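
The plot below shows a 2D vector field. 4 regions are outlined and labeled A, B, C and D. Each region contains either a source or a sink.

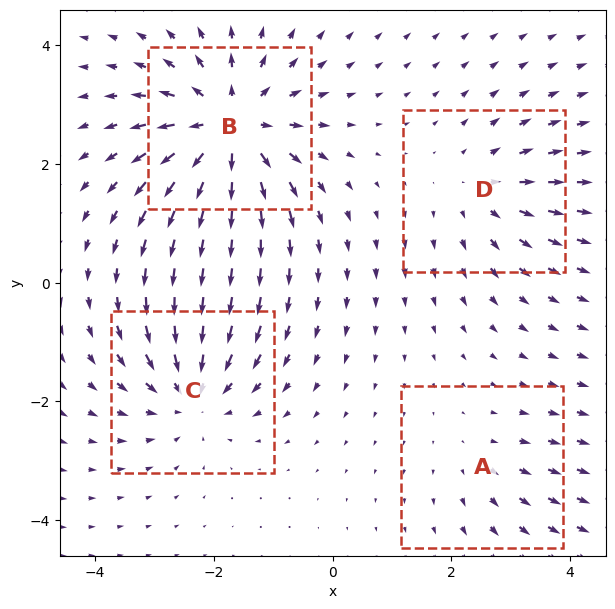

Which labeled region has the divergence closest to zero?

A

Divergence at each region's feature centre — A: about +2, B: about +7, C: about -5, D: about +3. Region A is closest to zero.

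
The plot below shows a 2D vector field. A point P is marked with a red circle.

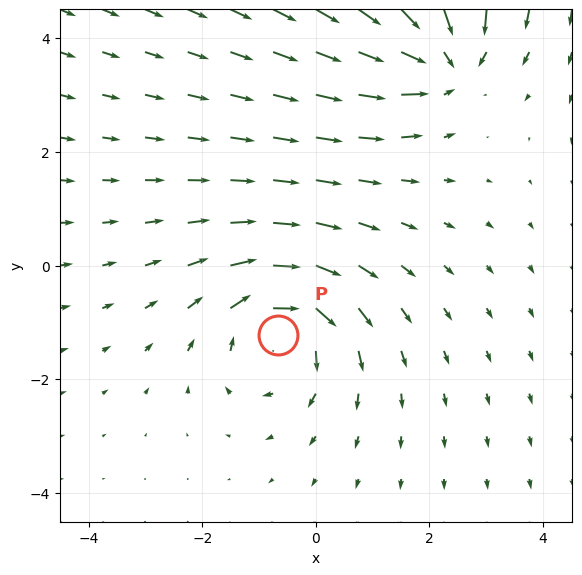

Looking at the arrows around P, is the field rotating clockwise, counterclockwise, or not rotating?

Near P at (-0.7, -1.2) the arrows circulate clockwise. The curl (z-component) there is about -3; negative curl means clockwise rotation.

clockwise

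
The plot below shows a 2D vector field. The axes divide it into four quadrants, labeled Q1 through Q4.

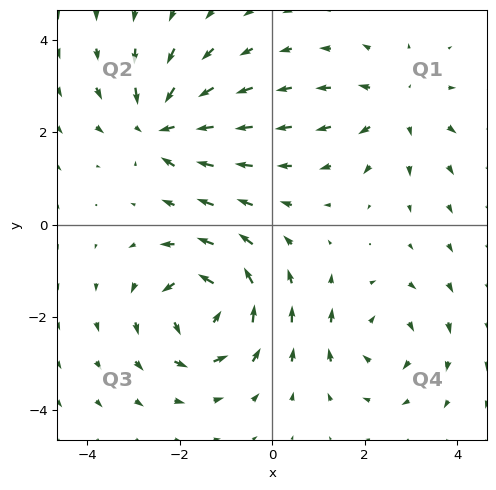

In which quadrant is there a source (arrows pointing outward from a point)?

The source sits at approximately (2.7, 2.5), which lies in quadrant Q1. The divergence there is about +2, positive as expected for a source.

Q1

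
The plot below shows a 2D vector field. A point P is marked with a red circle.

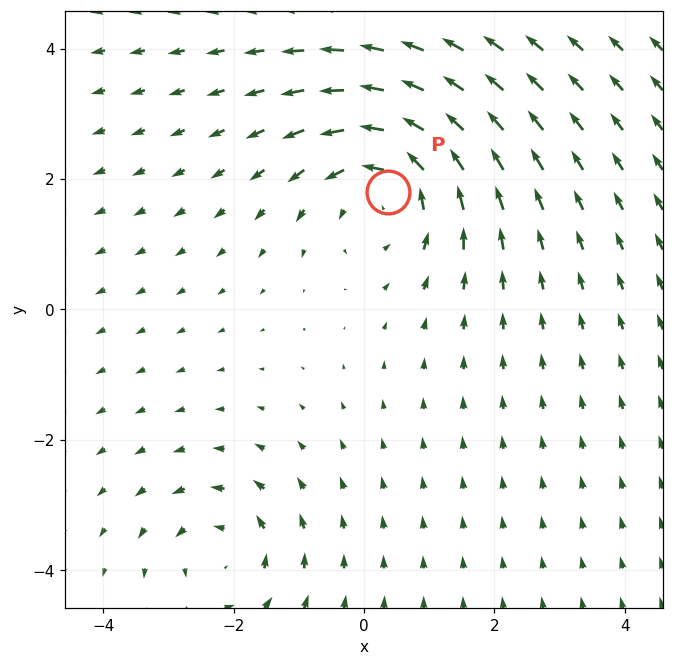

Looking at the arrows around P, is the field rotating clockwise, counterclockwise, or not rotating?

counterclockwise

Near P at (0.4, 1.8) the arrows circulate counterclockwise. The curl (z-component) there is about +4; positive curl means counterclockwise rotation.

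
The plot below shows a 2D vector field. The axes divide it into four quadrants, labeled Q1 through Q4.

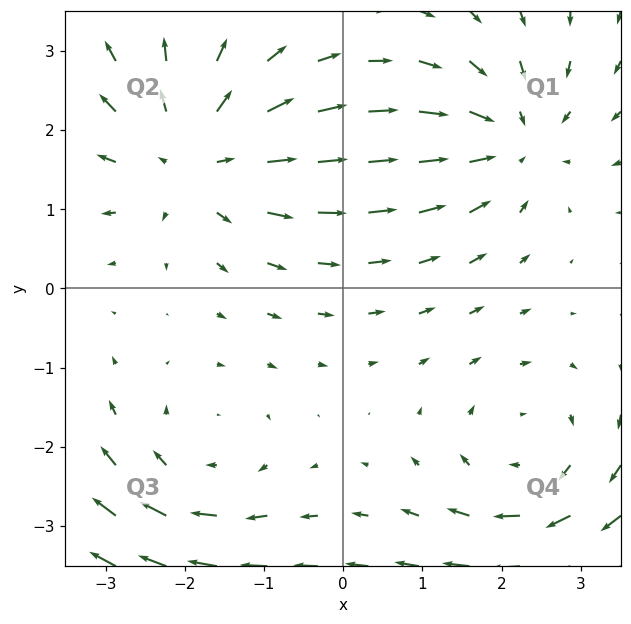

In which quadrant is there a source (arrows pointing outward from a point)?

The source sits at approximately (-1.9, 1.7), which lies in quadrant Q2. The divergence there is about +4, positive as expected for a source.

Q2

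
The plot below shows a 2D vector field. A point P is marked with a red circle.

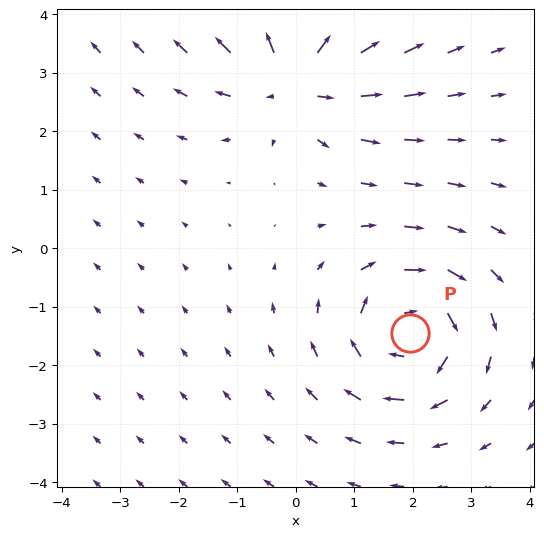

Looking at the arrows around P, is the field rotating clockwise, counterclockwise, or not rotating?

clockwise

Near P at (1.9, -1.4) the arrows circulate clockwise. The curl (z-component) there is about -4; negative curl means clockwise rotation.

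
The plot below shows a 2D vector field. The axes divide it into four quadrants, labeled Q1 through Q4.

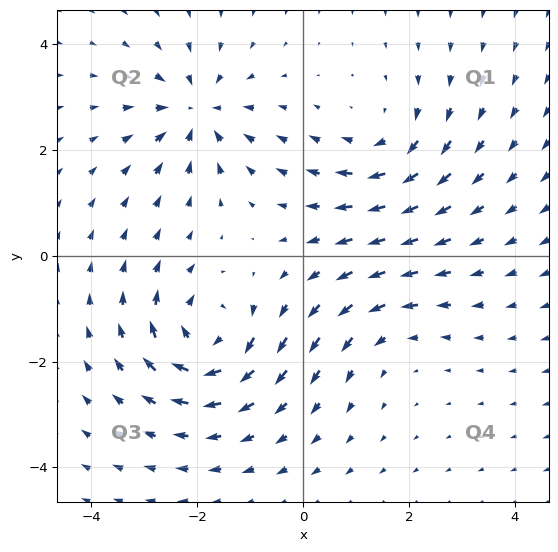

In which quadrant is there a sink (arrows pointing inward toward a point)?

Q2

The sink sits at approximately (-2.0, 2.7), which lies in quadrant Q2. The divergence there is about -5, negative as expected for a sink.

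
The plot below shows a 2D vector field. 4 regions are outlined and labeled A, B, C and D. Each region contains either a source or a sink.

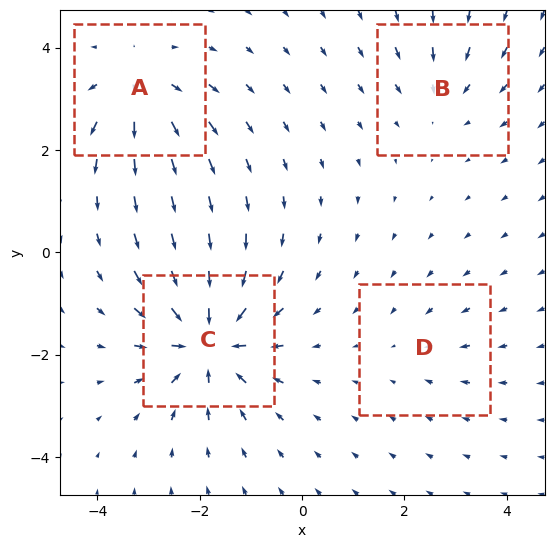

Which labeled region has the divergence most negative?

C

Divergence at each region's feature centre — A: about +5, B: about -3, C: about -8, D: about -2. Region C is most negative.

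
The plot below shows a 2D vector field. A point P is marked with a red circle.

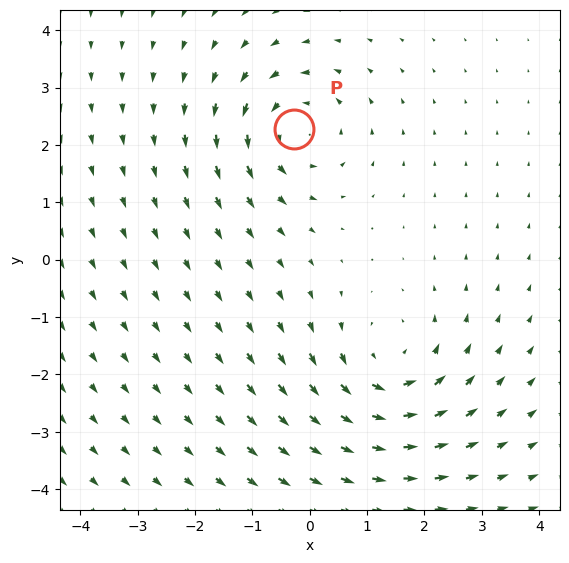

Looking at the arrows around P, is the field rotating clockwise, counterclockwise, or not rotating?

Near P at (-0.3, 2.3) the arrows circulate counterclockwise. The curl (z-component) there is about +3; positive curl means counterclockwise rotation.

counterclockwise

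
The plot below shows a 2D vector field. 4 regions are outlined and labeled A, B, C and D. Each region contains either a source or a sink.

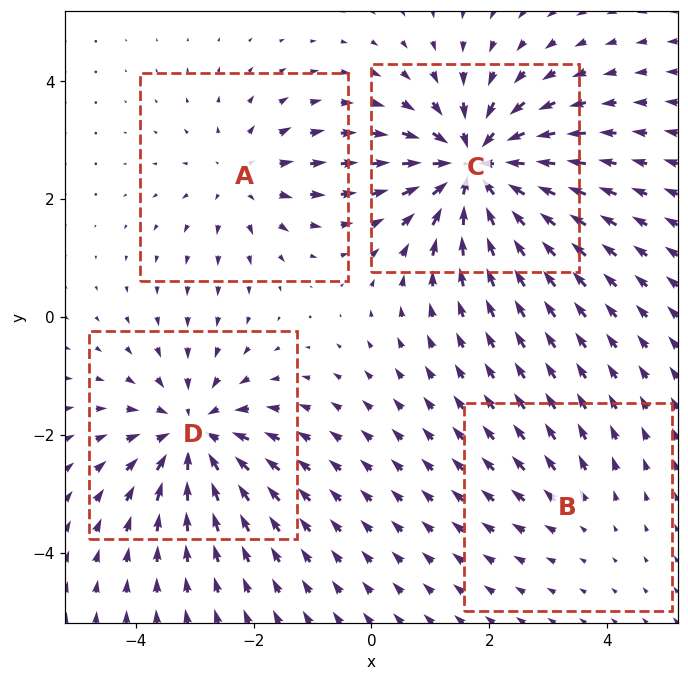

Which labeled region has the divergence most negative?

Divergence at each region's feature centre — A: about +3, B: about +2, C: about -7, D: about -5. Region C is most negative.

C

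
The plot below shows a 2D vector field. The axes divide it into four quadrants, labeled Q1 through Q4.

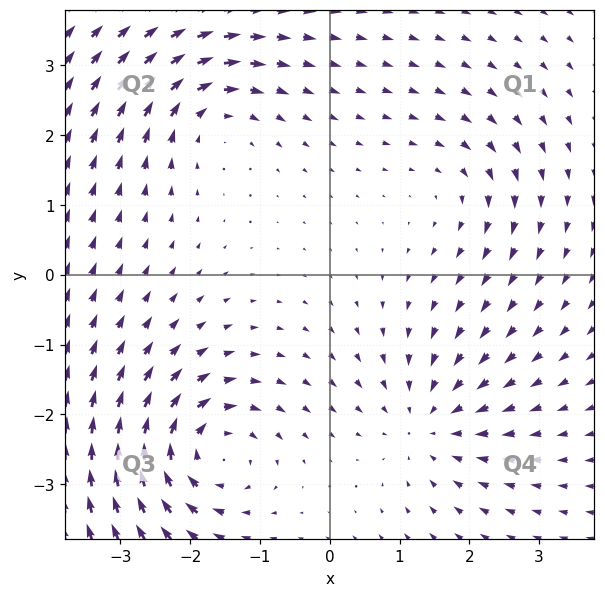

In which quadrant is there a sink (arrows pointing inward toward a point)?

The sink sits at approximately (1.4, -2.1), which lies in quadrant Q4. The divergence there is about -4, negative as expected for a sink.

Q4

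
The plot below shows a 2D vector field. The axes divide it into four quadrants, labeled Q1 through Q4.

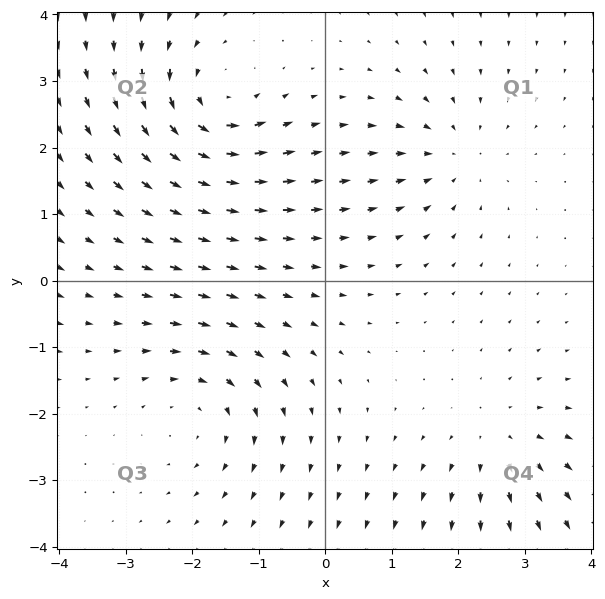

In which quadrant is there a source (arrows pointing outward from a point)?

Q4

The source sits at approximately (2.6, -2.4), which lies in quadrant Q4. The divergence there is about +3, positive as expected for a source.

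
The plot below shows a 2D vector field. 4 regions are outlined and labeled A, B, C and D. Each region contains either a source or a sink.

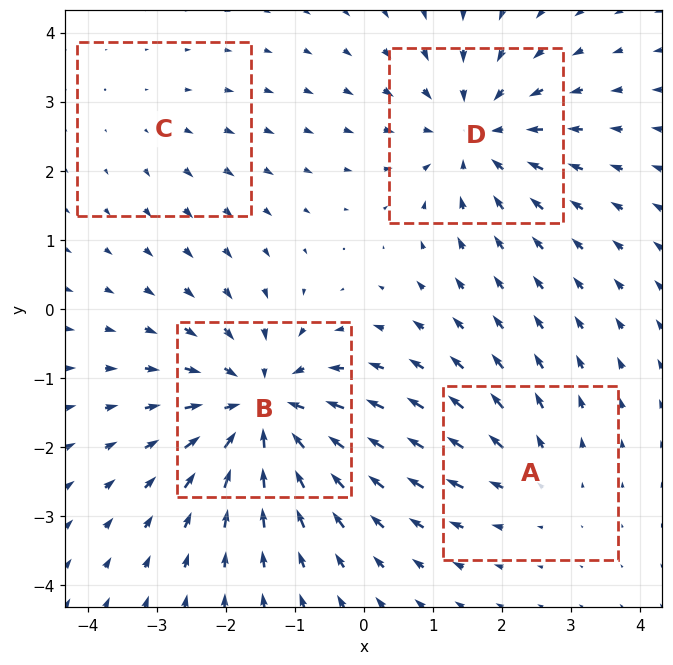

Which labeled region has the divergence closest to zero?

Divergence at each region's feature centre — A: about +3, B: about -7, C: about +2, D: about -5. Region C is closest to zero.

C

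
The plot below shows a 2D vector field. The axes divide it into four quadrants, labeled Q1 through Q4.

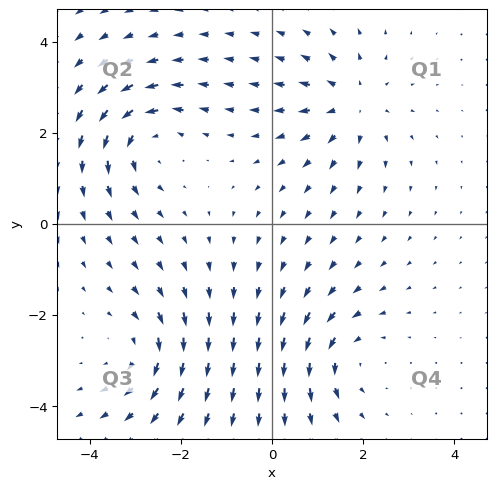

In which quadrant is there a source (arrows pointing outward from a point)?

Q1

The source sits at approximately (1.8, 2.6), which lies in quadrant Q1. The divergence there is about +4, positive as expected for a source.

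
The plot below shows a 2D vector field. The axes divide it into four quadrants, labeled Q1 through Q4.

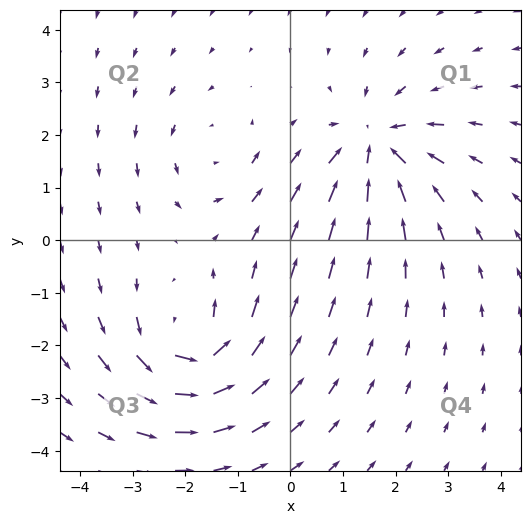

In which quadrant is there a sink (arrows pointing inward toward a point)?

Q1

The sink sits at approximately (1.6, 1.8), which lies in quadrant Q1. The divergence there is about -5, negative as expected for a sink.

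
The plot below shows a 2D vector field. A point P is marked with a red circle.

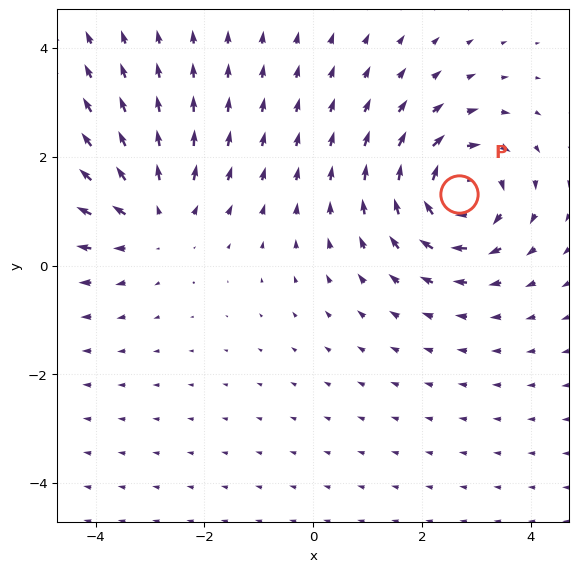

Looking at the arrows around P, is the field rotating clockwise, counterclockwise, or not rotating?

Near P at (2.7, 1.3) the arrows circulate clockwise. The curl (z-component) there is about -6; negative curl means clockwise rotation.

clockwise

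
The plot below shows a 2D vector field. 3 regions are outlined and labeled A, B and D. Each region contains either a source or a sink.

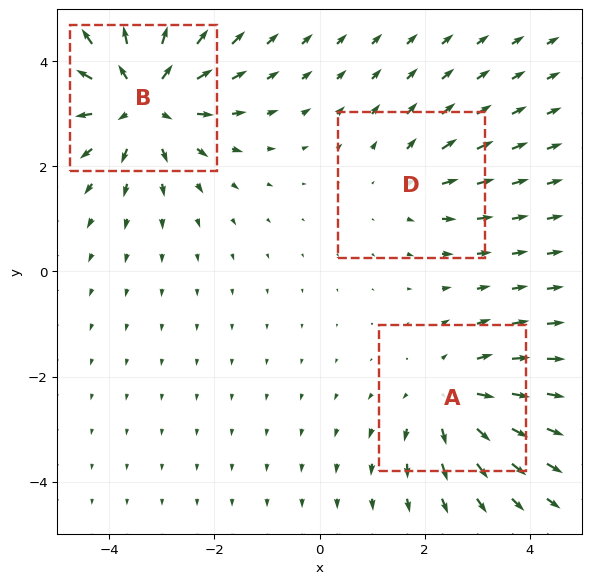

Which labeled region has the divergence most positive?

Divergence at each region's feature centre — A: about +3, B: about +4, D: about +2. Region B is most positive.

B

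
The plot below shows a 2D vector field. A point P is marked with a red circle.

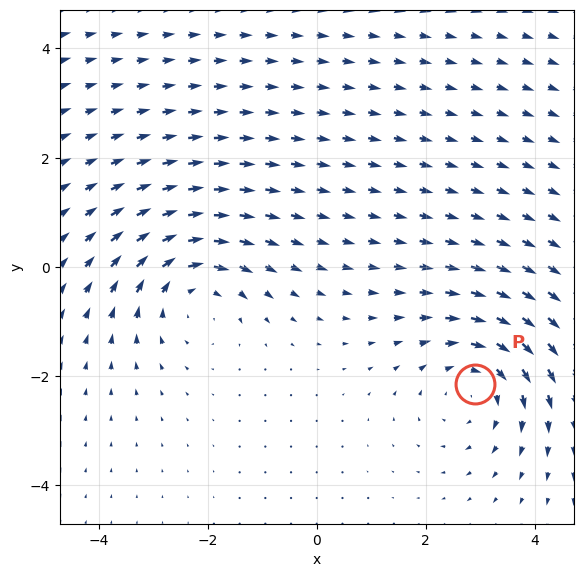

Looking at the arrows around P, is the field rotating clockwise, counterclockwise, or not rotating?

Near P at (2.9, -2.2) the arrows circulate clockwise. The curl (z-component) there is about -4; negative curl means clockwise rotation.

clockwise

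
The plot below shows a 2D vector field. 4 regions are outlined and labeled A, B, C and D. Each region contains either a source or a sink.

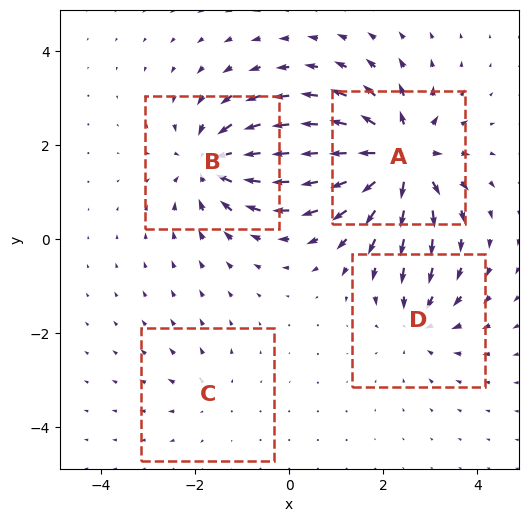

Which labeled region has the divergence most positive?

A

Divergence at each region's feature centre — A: about +8, B: about -6, C: about +2, D: about -4. Region A is most positive.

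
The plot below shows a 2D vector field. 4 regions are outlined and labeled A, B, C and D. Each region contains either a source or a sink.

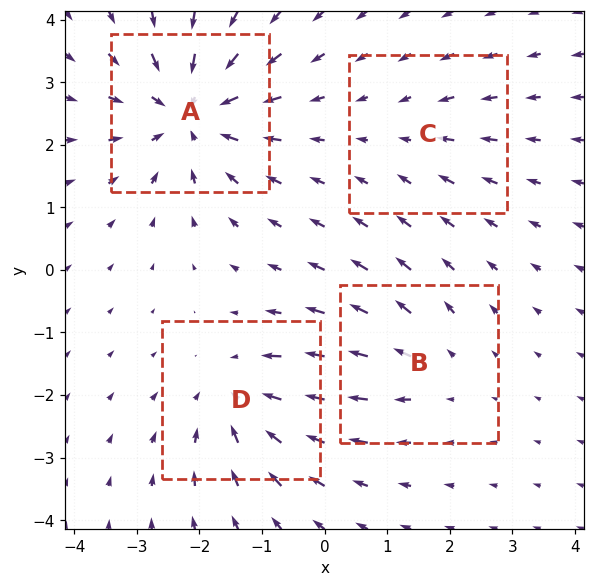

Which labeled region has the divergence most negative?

A

Divergence at each region's feature centre — A: about -7, B: about +3, C: about -2, D: about -4. Region A is most negative.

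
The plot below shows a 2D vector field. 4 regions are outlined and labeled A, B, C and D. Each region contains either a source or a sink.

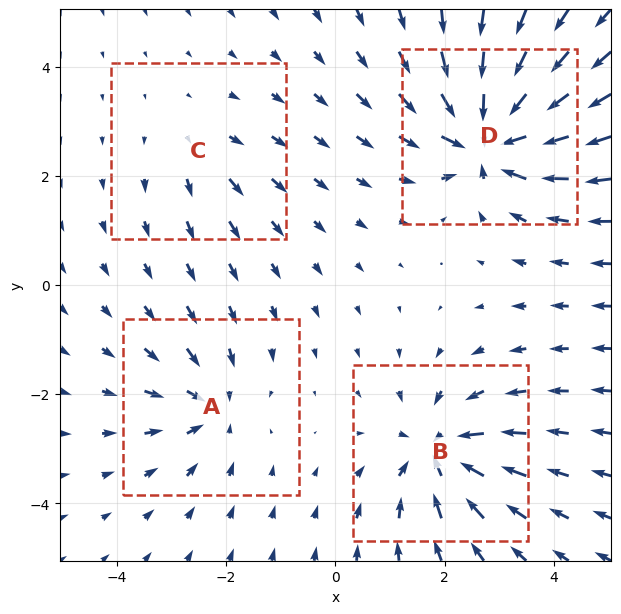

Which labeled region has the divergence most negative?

D

Divergence at each region's feature centre — A: about -4, B: about -5, C: about +2, D: about -8. Region D is most negative.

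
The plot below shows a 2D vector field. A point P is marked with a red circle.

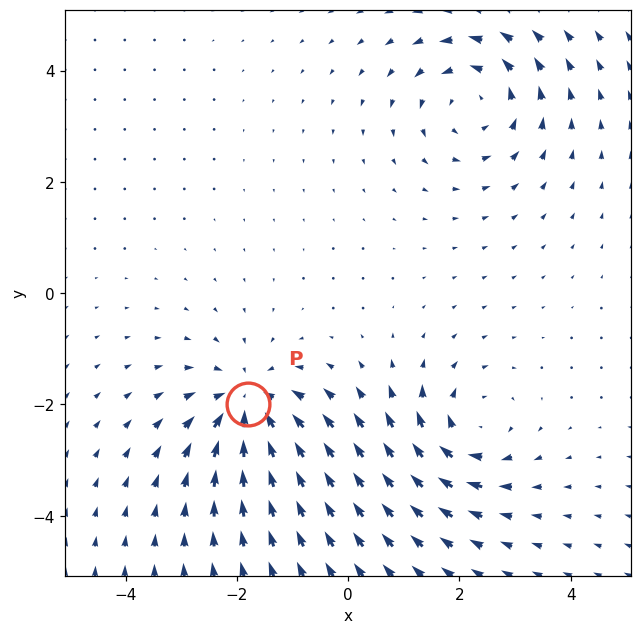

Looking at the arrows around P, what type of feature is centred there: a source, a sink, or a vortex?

sink

At P (-1.8, -2.0) the arrows converge inward. Divergence about -5, curl ≈0 — negative divergence with near-zero curl is a sink.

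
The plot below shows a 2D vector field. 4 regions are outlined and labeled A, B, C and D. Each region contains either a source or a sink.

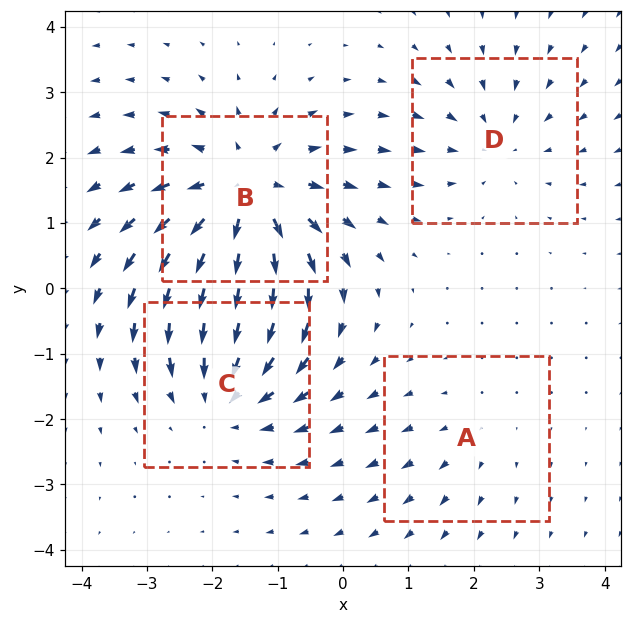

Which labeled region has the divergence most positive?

Divergence at each region's feature centre — A: about +2, B: about +6, C: about -4, D: about -3. Region B is most positive.

B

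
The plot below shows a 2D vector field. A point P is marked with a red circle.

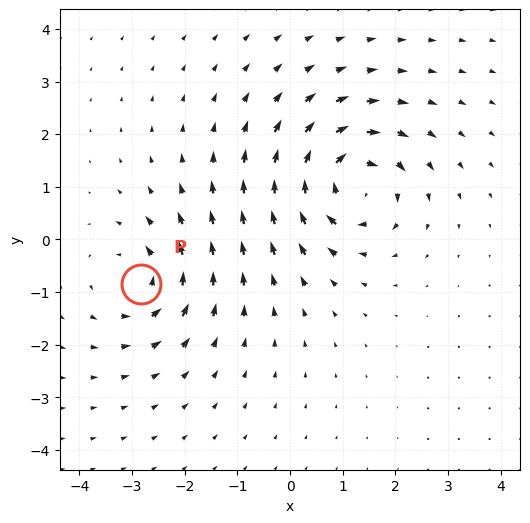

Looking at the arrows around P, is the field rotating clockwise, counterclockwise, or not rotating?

Near P at (-2.8, -0.9) the arrows circulate counterclockwise. The curl (z-component) there is about +4; positive curl means counterclockwise rotation.

counterclockwise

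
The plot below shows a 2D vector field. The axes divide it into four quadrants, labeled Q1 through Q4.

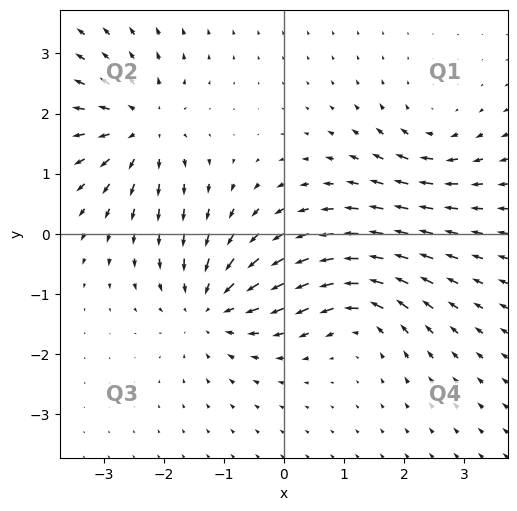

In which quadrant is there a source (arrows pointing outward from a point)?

Q2

The source sits at approximately (-2.4, 1.8), which lies in quadrant Q2. The divergence there is about +5, positive as expected for a source.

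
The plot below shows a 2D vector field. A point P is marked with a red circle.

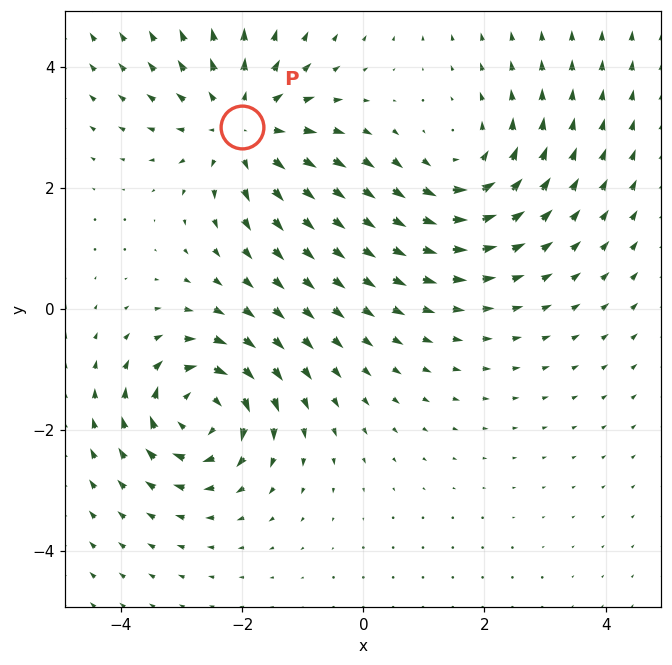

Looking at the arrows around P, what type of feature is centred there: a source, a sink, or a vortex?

source

At P (-2.0, 3.0) the arrows spread outward. Divergence about +4, curl ≈0 — positive divergence with near-zero curl is a source.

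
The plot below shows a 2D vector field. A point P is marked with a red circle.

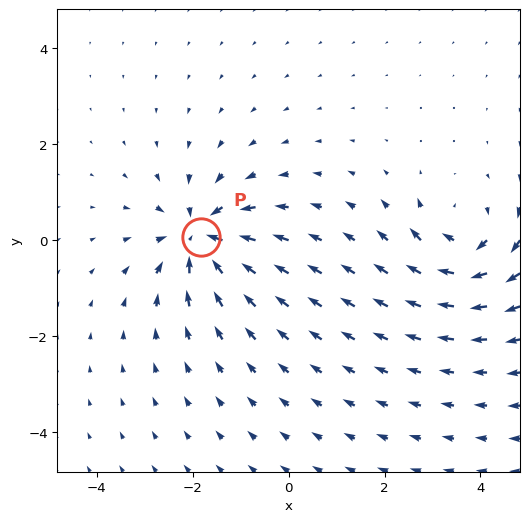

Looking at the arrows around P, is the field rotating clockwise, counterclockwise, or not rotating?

not rotating

Near P at (-1.8, 0.1) the arrows show no circulation. The curl there is ≈0.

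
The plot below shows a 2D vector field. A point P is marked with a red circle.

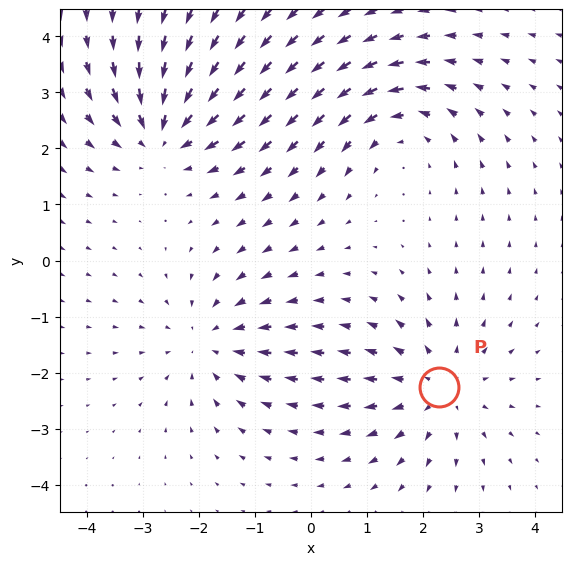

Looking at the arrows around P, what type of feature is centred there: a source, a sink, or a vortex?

source

At P (2.3, -2.3) the arrows spread outward. Divergence about +4, curl ≈0 — positive divergence with near-zero curl is a source.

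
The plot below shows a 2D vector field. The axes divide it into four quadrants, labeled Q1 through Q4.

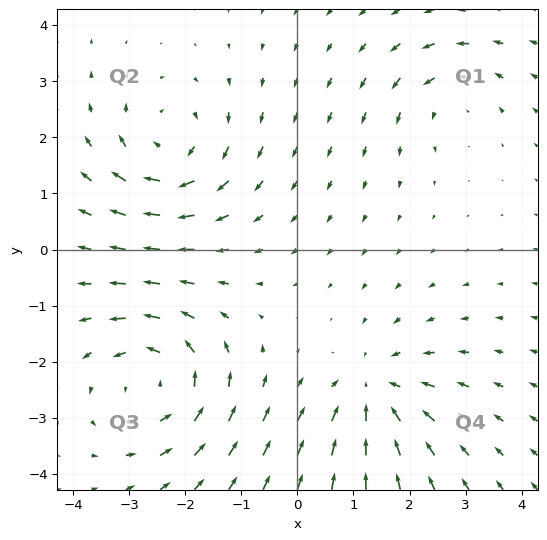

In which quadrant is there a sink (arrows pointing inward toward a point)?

Q4

The sink sits at approximately (1.4, -2.5), which lies in quadrant Q4. The divergence there is about -4, negative as expected for a sink.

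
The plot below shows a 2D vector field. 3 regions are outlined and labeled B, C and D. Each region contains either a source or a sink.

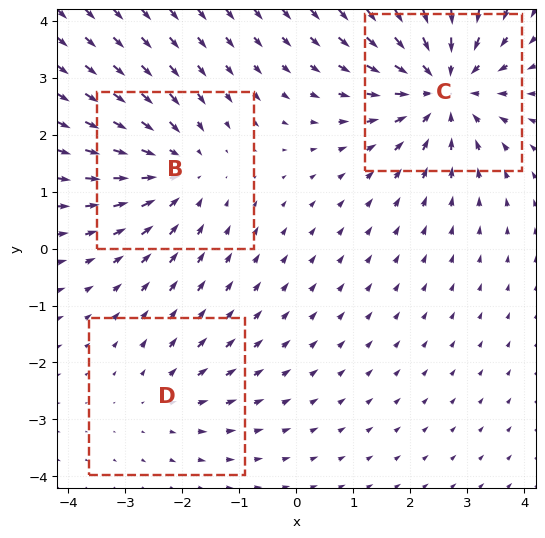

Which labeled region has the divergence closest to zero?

Divergence at each region's feature centre — B: about -3, C: about -4, D: about +2. Region D is closest to zero.

D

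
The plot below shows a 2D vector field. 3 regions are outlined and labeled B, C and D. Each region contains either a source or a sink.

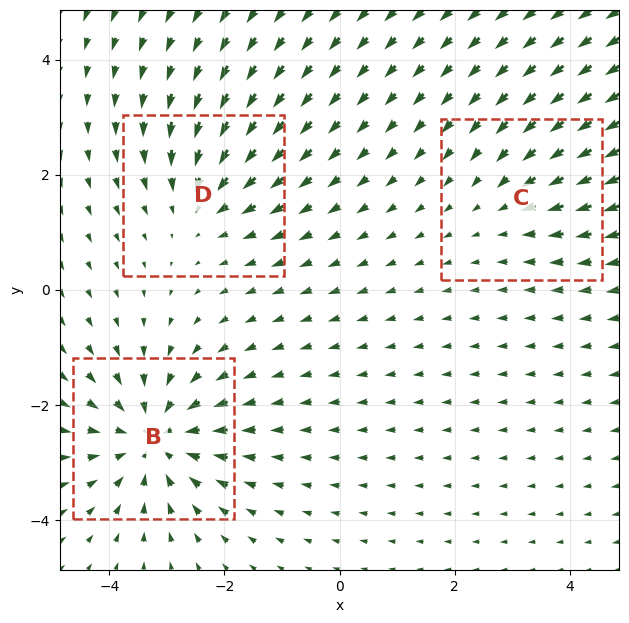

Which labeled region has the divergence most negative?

Divergence at each region's feature centre — B: about -5, C: about -2, D: about -3. Region B is most negative.

B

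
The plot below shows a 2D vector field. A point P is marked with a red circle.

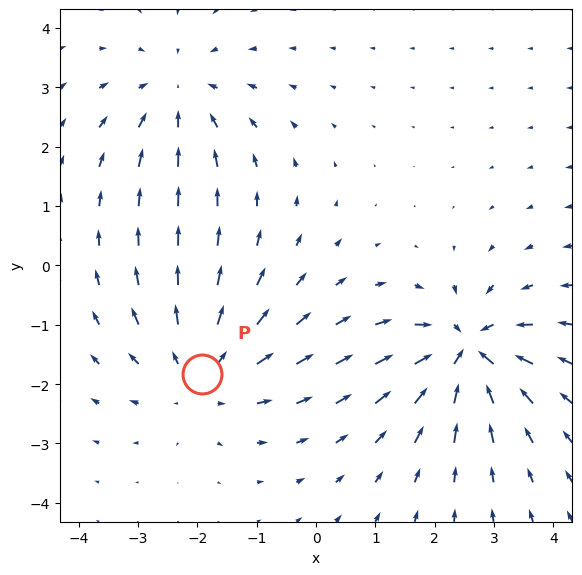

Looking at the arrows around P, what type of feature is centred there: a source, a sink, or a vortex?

At P (-1.9, -1.8) the arrows spread outward. Divergence about +4, curl ≈0 — positive divergence with near-zero curl is a source.

source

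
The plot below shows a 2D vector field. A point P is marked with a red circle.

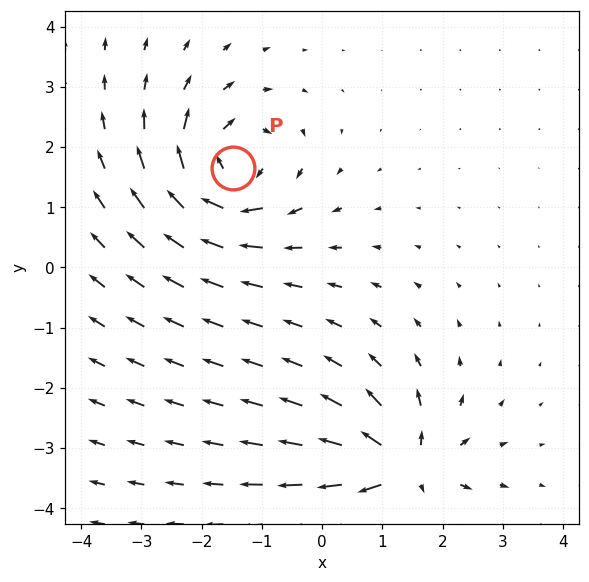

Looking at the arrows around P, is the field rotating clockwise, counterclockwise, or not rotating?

clockwise

Near P at (-1.5, 1.7) the arrows circulate clockwise. The curl (z-component) there is about -6; negative curl means clockwise rotation.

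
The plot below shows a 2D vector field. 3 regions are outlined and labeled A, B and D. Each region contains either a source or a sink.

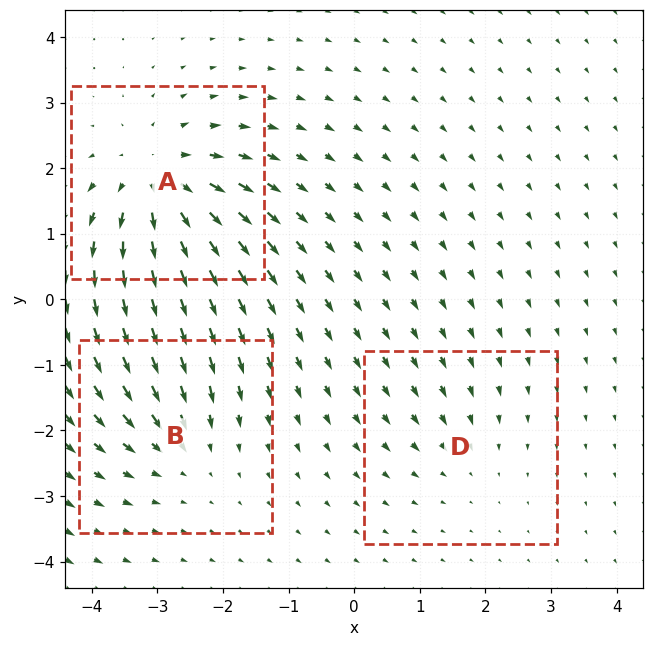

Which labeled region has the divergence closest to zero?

D

Divergence at each region's feature centre — A: about +5, B: about -3, D: about -2. Region D is closest to zero.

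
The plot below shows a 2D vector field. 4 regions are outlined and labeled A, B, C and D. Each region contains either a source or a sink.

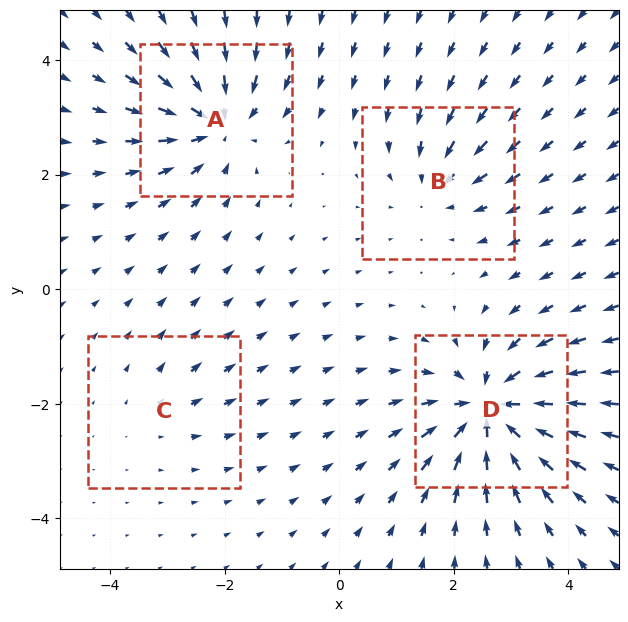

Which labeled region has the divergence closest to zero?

C

Divergence at each region's feature centre — A: about -6, B: about -4, C: about +2, D: about -8. Region C is closest to zero.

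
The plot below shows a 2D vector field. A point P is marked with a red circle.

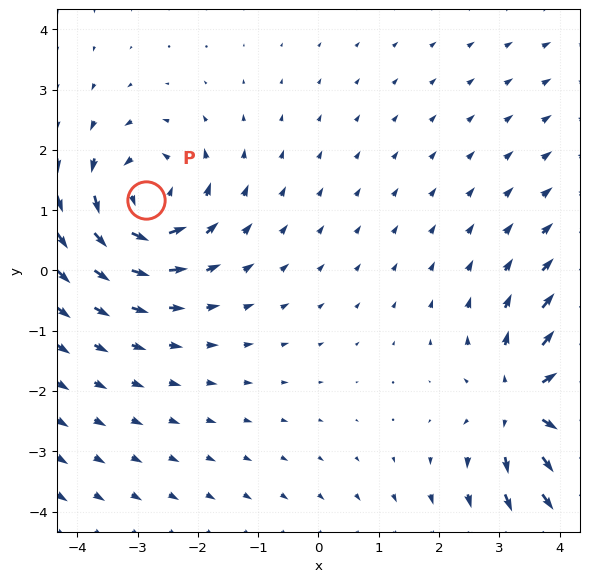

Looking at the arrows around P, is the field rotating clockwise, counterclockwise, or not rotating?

Near P at (-2.9, 1.2) the arrows circulate counterclockwise. The curl (z-component) there is about +3; positive curl means counterclockwise rotation.

counterclockwise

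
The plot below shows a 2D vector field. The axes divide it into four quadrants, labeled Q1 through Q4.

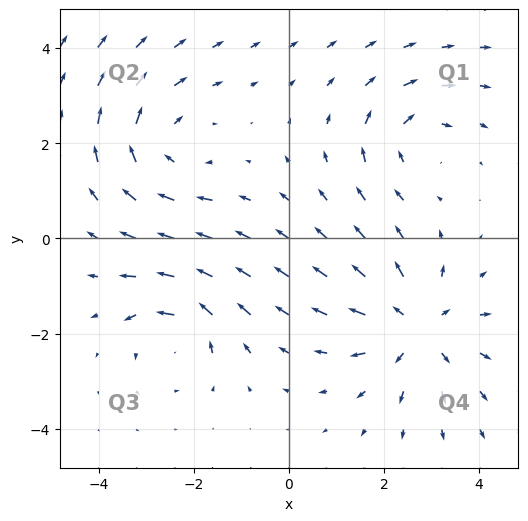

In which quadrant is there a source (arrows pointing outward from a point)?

The source sits at approximately (2.7, -1.9), which lies in quadrant Q4. The divergence there is about +5, positive as expected for a source.

Q4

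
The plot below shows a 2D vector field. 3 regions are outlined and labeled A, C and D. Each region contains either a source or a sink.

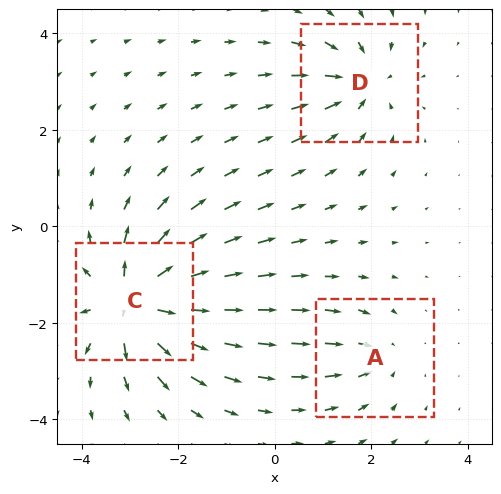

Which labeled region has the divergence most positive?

Divergence at each region's feature centre — A: about -3, C: about +6, D: about -4. Region C is most positive.

C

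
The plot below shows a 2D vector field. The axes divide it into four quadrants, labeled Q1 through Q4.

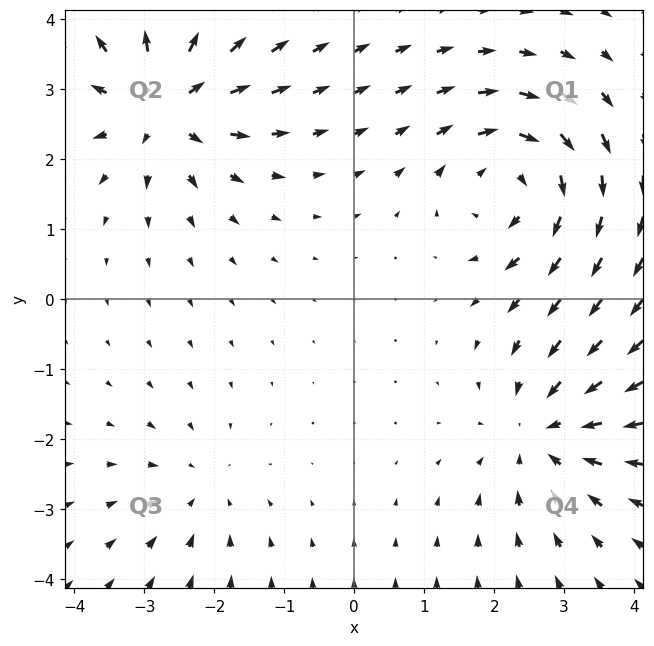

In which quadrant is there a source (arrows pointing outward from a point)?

Q2

The source sits at approximately (-2.7, 2.8), which lies in quadrant Q2. The divergence there is about +6, positive as expected for a source.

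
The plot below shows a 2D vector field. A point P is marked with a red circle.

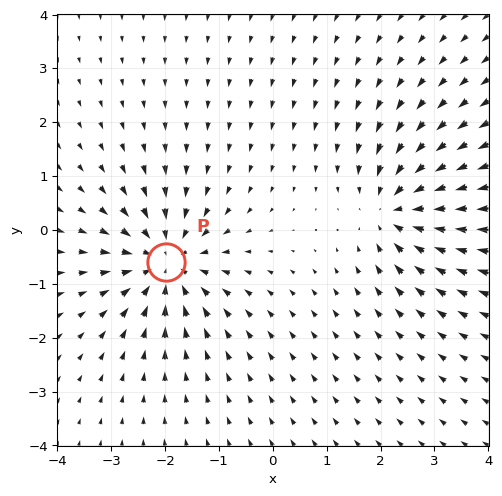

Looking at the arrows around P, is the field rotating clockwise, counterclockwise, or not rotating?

Near P at (-2.0, -0.6) the arrows show no circulation. The curl there is ≈0.

not rotating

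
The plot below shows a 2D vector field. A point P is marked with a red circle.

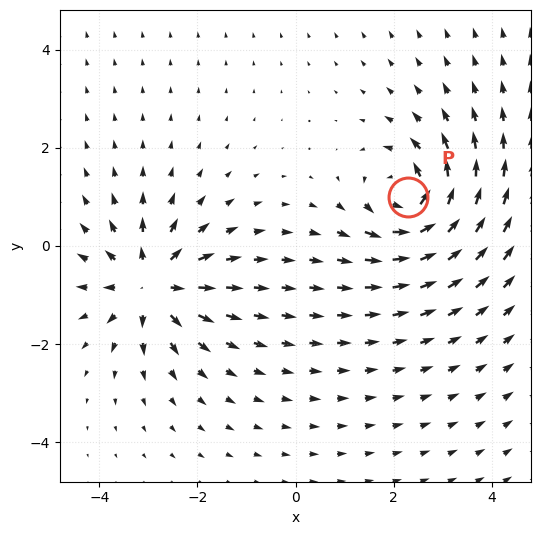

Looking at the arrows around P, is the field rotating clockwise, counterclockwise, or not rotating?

Near P at (2.3, 1.0) the arrows circulate counterclockwise. The curl (z-component) there is about +6; positive curl means counterclockwise rotation.

counterclockwise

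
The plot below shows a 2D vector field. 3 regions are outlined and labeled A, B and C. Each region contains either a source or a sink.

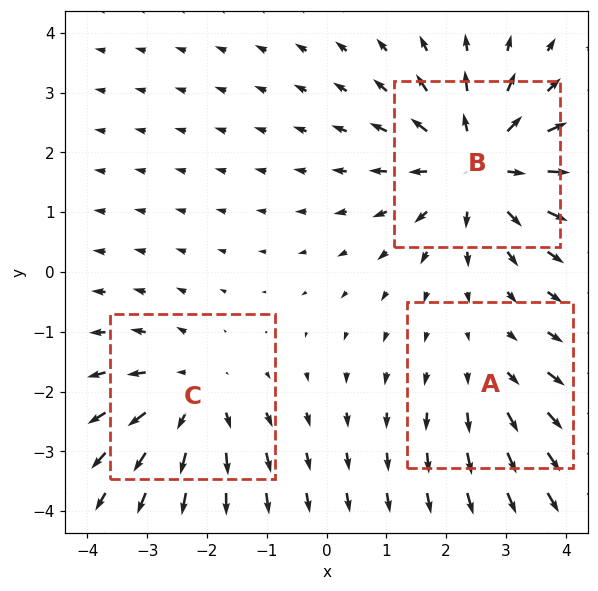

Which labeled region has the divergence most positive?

Divergence at each region's feature centre — A: about +2, B: about +4, C: about +3. Region B is most positive.

B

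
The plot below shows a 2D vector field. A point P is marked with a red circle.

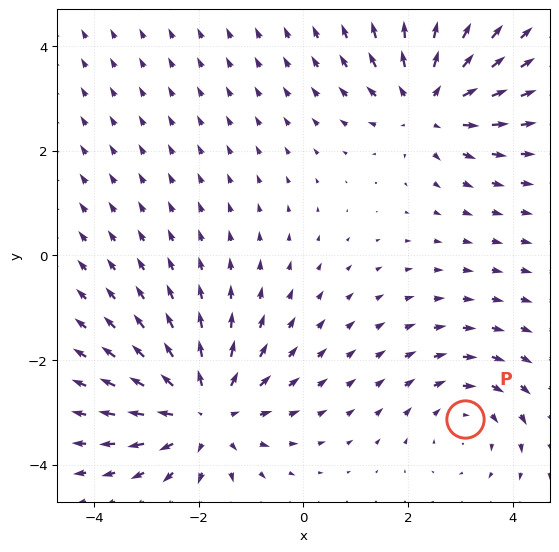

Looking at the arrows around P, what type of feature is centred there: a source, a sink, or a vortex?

vortex

At P (3.1, -3.1) the arrows circulate clockwise. Divergence ≈0, curl about -2 — near-zero divergence with nonzero curl is a vortex.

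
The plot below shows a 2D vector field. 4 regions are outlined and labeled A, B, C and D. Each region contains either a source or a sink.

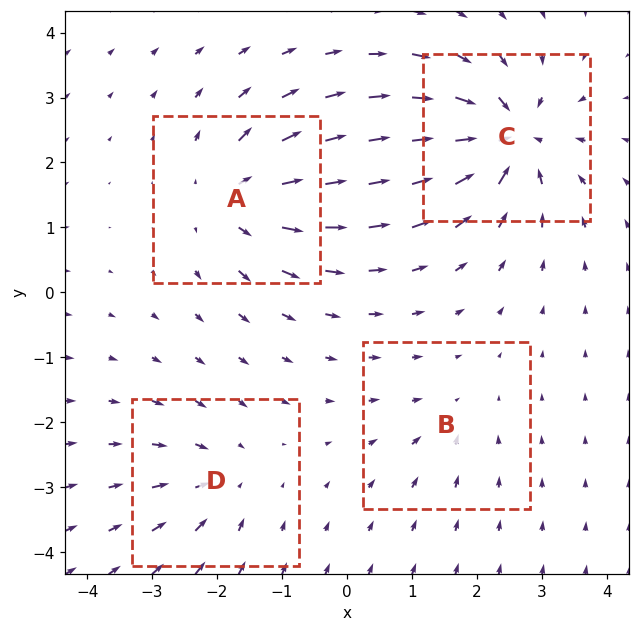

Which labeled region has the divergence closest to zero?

B

Divergence at each region's feature centre — A: about +6, B: about -2, C: about -8, D: about -4. Region B is closest to zero.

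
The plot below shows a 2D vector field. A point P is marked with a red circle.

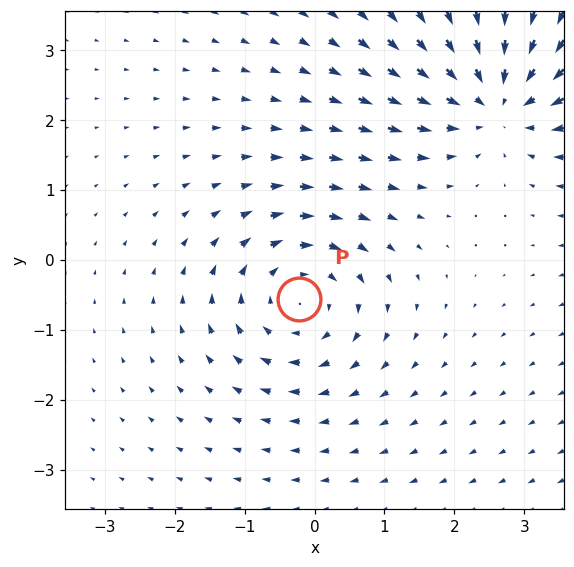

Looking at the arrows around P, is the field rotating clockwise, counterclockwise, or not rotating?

clockwise

Near P at (-0.2, -0.6) the arrows circulate clockwise. The curl (z-component) there is about -4; negative curl means clockwise rotation.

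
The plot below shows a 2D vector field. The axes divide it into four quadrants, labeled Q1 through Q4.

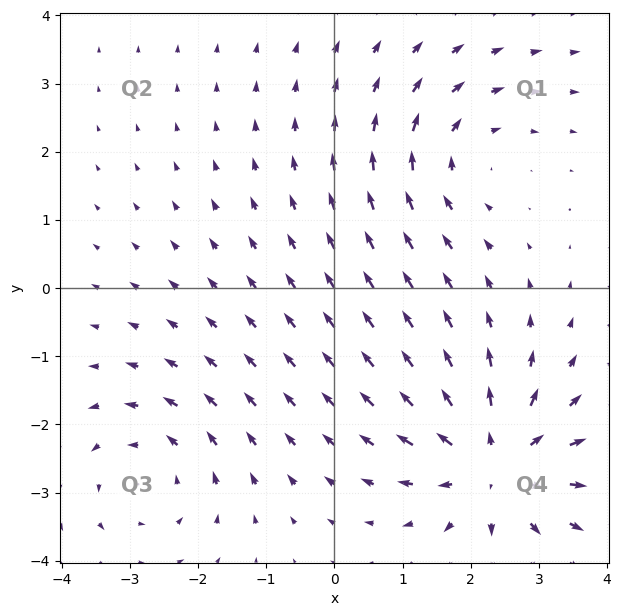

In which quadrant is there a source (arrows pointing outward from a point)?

The source sits at approximately (2.4, -2.6), which lies in quadrant Q4. The divergence there is about +5, positive as expected for a source.

Q4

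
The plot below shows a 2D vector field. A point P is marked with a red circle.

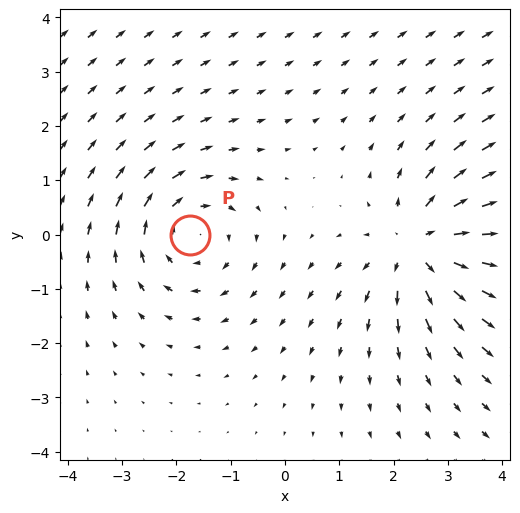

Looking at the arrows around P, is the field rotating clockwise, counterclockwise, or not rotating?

Near P at (-1.8, -0.0) the arrows circulate clockwise. The curl (z-component) there is about -3; negative curl means clockwise rotation.

clockwise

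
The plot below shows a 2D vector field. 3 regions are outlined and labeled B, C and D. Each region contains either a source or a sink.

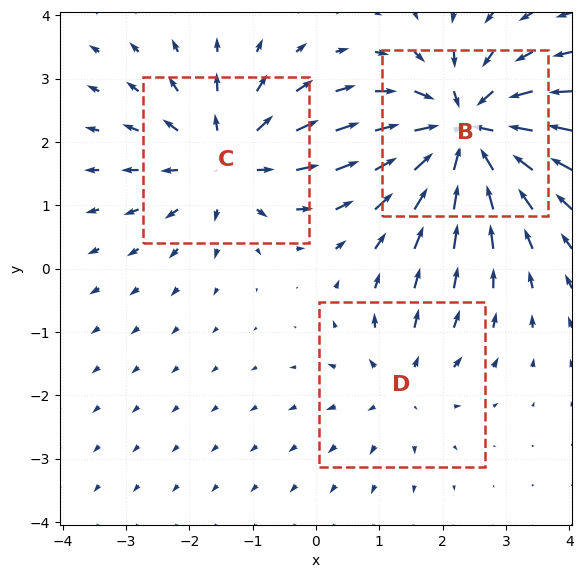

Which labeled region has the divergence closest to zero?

Divergence at each region's feature centre — B: about -5, C: about +4, D: about +2. Region D is closest to zero.

D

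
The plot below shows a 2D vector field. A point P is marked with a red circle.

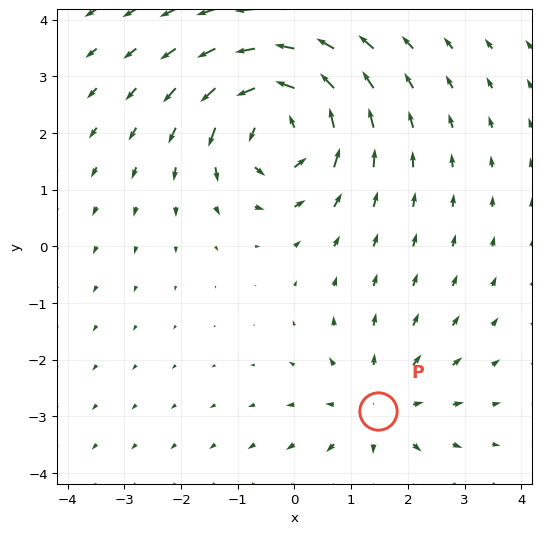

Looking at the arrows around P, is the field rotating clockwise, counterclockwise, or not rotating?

Near P at (1.5, -2.9) the arrows show no circulation. The curl there is ≈0.

not rotating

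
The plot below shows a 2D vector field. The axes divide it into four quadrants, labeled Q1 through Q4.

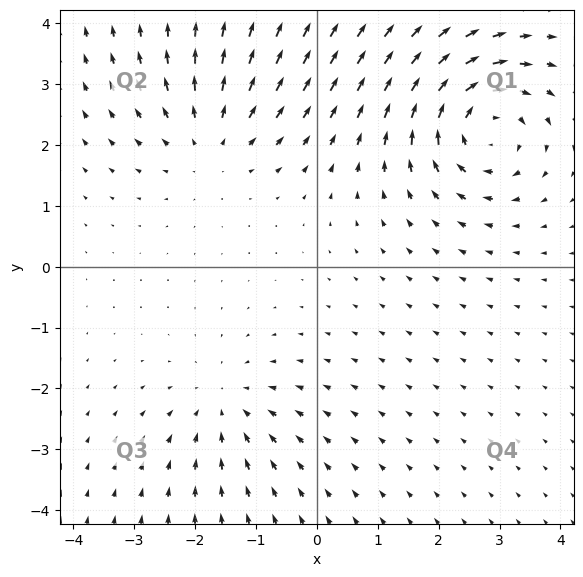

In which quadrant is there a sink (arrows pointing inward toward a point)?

The sink sits at approximately (-1.5, -2.3), which lies in quadrant Q3. The divergence there is about -3, negative as expected for a sink.

Q3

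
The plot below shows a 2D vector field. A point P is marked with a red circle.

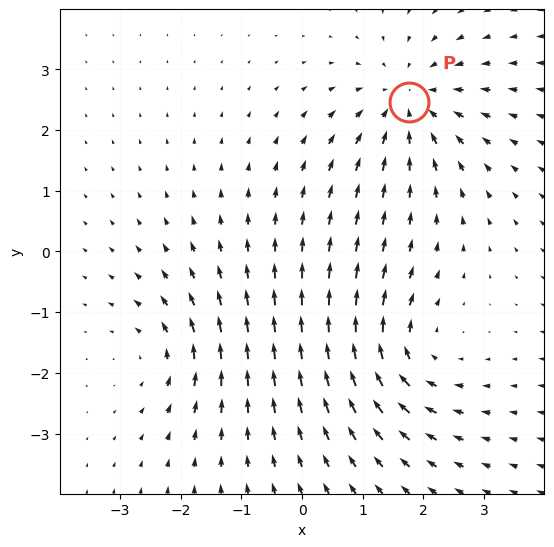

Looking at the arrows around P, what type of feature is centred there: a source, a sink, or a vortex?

At P (1.8, 2.5) the arrows converge inward. Divergence about -5, curl ≈0 — negative divergence with near-zero curl is a sink.

sink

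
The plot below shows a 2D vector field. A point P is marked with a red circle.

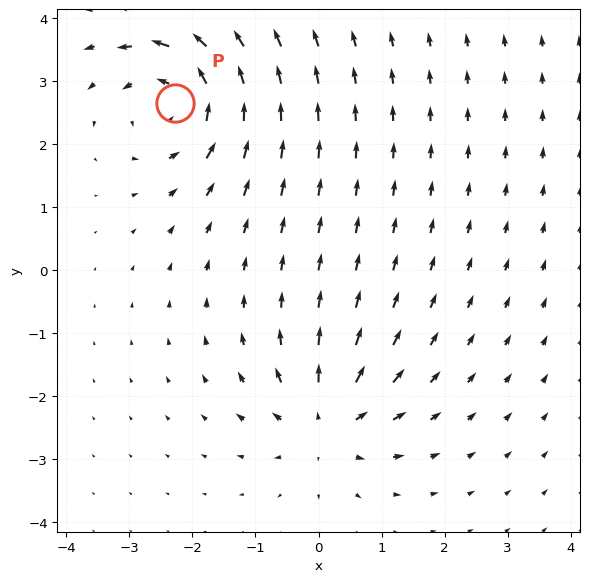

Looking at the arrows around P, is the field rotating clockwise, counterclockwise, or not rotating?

Near P at (-2.3, 2.6) the arrows circulate counterclockwise. The curl (z-component) there is about +6; positive curl means counterclockwise rotation.

counterclockwise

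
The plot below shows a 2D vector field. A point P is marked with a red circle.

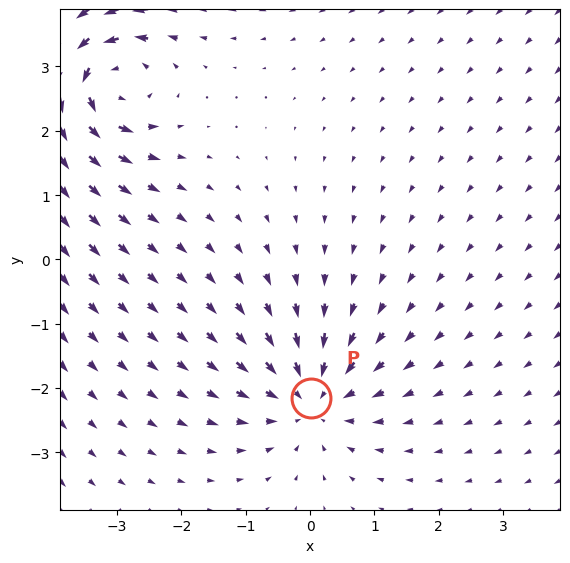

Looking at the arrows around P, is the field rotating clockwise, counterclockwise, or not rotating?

Near P at (0.0, -2.2) the arrows show no circulation. The curl there is ≈0.

not rotating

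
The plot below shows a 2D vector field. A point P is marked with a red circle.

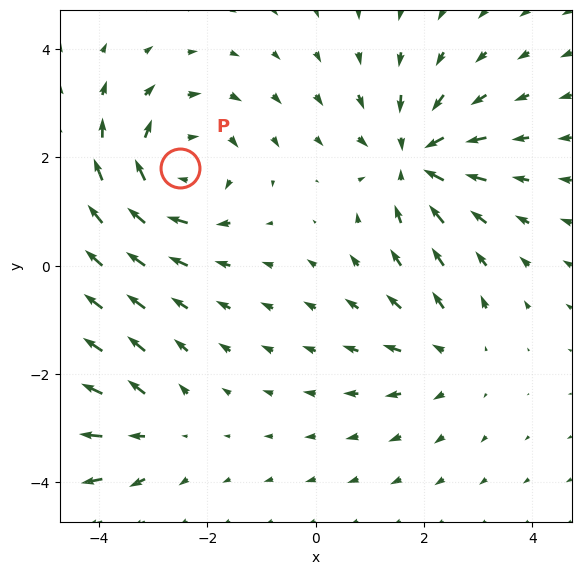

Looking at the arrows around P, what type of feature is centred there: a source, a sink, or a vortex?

vortex

At P (-2.5, 1.8) the arrows circulate clockwise. Divergence ≈0, curl about -4 — near-zero divergence with nonzero curl is a vortex.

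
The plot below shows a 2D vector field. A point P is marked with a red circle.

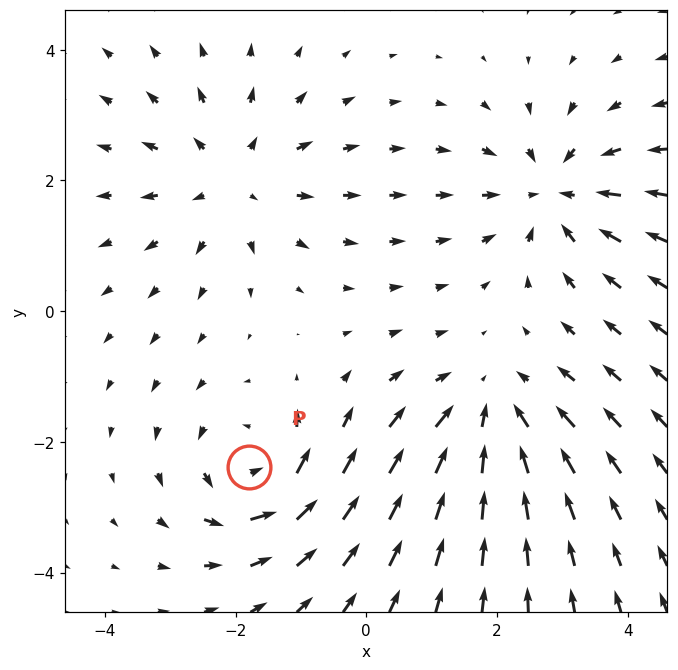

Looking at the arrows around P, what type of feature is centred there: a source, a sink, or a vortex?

vortex

At P (-1.8, -2.4) the arrows circulate counterclockwise. Divergence ≈0, curl about +5 — near-zero divergence with nonzero curl is a vortex.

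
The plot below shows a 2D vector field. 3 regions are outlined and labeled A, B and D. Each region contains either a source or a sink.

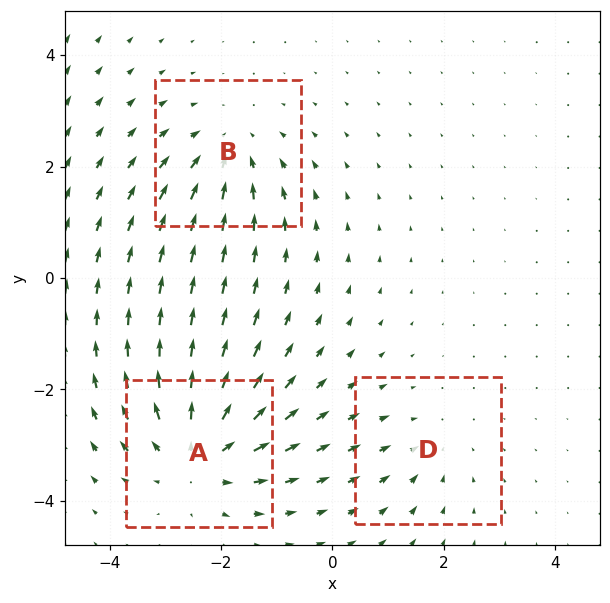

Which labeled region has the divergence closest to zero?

D

Divergence at each region's feature centre — A: about +4, B: about -3, D: about -2. Region D is closest to zero.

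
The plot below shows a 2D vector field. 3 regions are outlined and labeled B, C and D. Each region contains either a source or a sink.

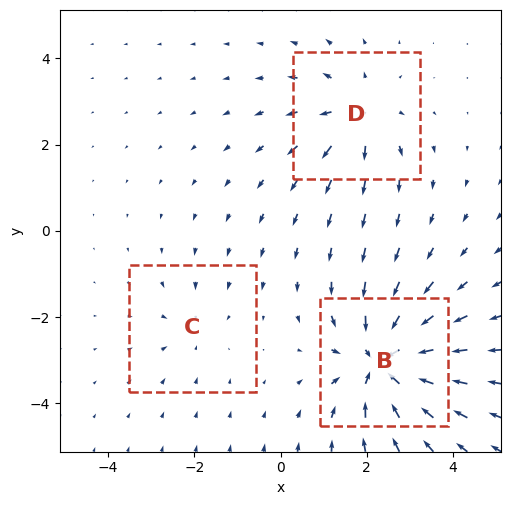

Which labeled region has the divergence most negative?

Divergence at each region's feature centre — B: about -5, C: about -2, D: about +3. Region B is most negative.

B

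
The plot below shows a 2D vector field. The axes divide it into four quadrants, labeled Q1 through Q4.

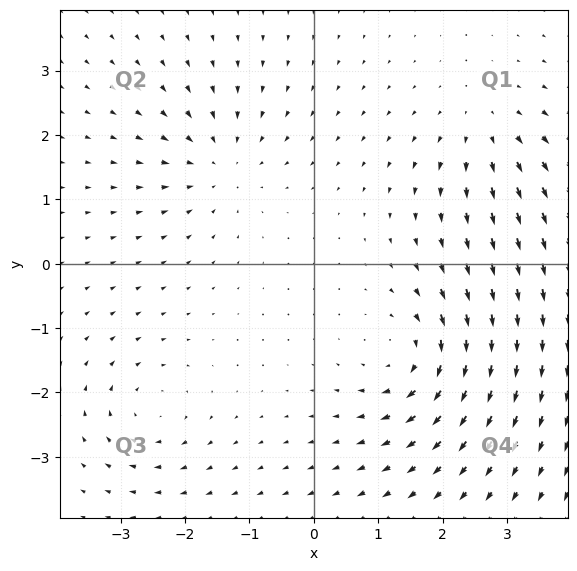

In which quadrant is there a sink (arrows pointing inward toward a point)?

The sink sits at approximately (-1.5, 1.6), which lies in quadrant Q2. The divergence there is about -4, negative as expected for a sink.

Q2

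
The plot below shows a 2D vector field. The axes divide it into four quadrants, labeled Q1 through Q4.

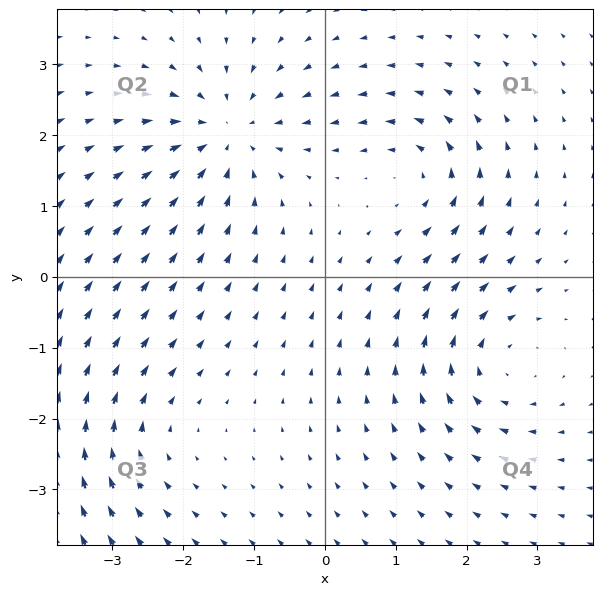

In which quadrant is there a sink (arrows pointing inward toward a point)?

Q2

The sink sits at approximately (-1.4, 2.0), which lies in quadrant Q2. The divergence there is about -5, negative as expected for a sink.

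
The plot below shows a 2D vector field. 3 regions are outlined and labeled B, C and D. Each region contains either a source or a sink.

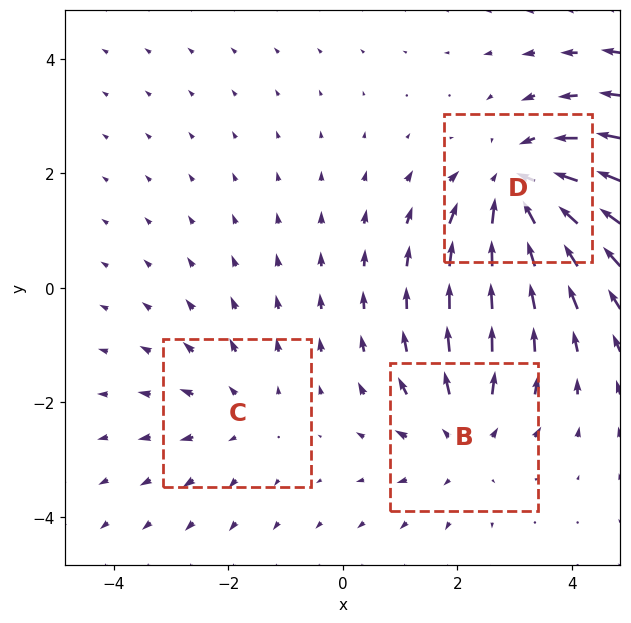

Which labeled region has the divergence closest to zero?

Divergence at each region's feature centre — B: about +3, C: about +2, D: about -4. Region C is closest to zero.

C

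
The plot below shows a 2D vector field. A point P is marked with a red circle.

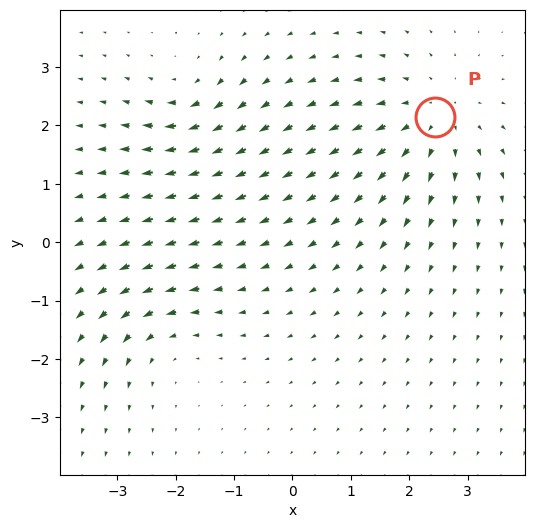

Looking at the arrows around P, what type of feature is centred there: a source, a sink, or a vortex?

source

At P (2.4, 2.1) the arrows spread outward. Divergence about +4, curl ≈0 — positive divergence with near-zero curl is a source.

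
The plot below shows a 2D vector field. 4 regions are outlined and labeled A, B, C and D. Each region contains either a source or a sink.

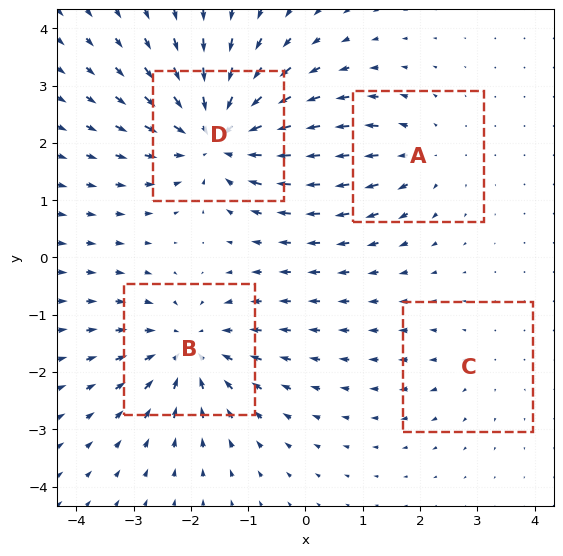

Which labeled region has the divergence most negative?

Divergence at each region's feature centre — A: about +3, B: about -5, C: about +2, D: about -7. Region D is most negative.

D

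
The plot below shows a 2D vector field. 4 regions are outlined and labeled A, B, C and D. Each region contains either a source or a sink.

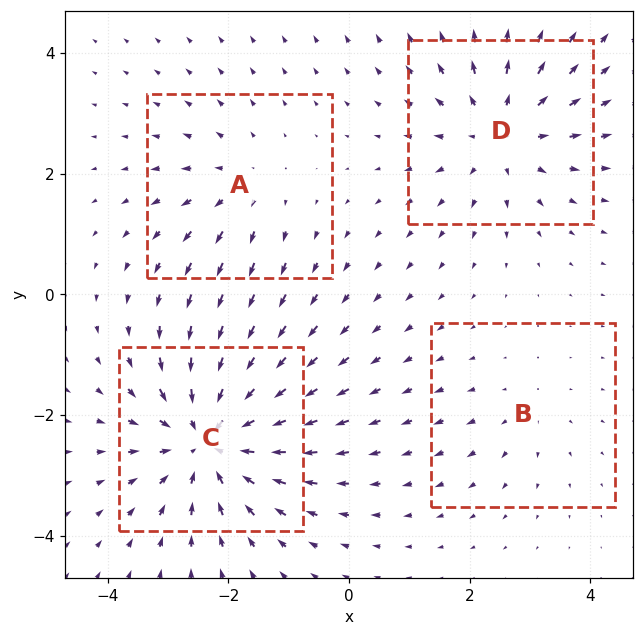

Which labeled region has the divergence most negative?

Divergence at each region's feature centre — A: about +3, B: about +2, C: about -6, D: about +4. Region C is most negative.

C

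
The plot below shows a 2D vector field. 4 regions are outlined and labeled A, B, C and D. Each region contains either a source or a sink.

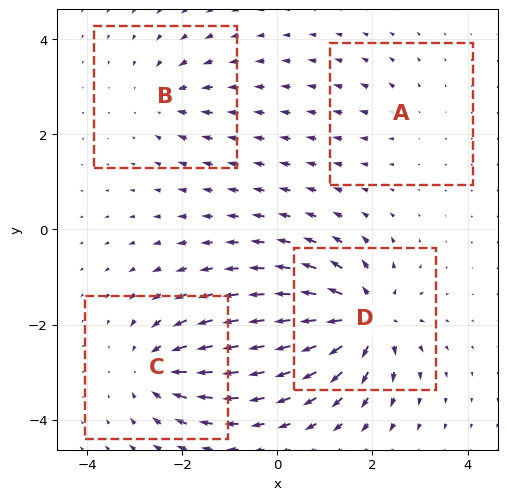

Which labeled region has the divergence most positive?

Divergence at each region's feature centre — A: about +2, B: about -3, C: about -5, D: about +8. Region D is most positive.

D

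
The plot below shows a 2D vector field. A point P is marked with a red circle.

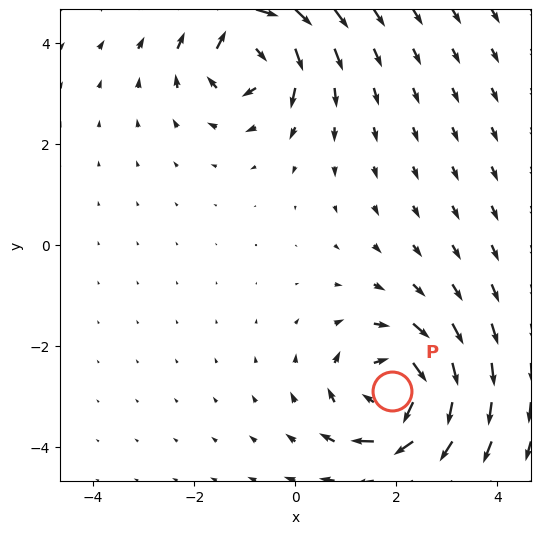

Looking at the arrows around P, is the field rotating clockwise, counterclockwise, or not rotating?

clockwise

Near P at (1.9, -2.9) the arrows circulate clockwise. The curl (z-component) there is about -6; negative curl means clockwise rotation.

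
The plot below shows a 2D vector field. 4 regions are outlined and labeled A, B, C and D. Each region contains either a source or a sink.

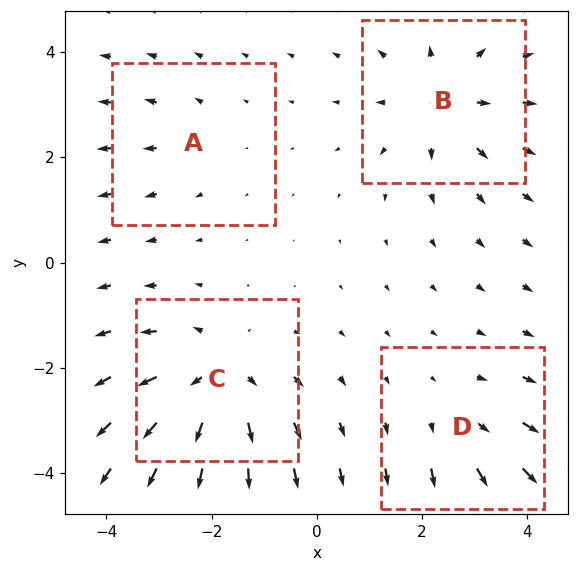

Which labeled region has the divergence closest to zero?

A

Divergence at each region's feature centre — A: about +2, B: about +5, C: about +6, D: about +3. Region A is closest to zero.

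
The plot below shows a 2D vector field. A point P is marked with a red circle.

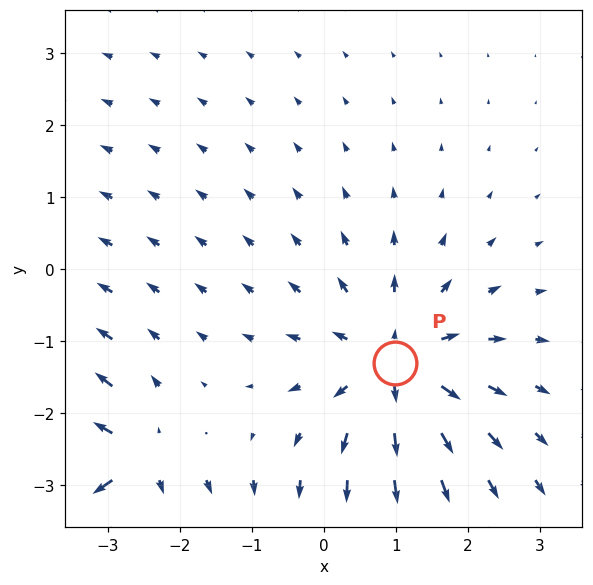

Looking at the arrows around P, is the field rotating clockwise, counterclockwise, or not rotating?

Near P at (1.0, -1.3) the arrows show no circulation. The curl there is ≈0.

not rotating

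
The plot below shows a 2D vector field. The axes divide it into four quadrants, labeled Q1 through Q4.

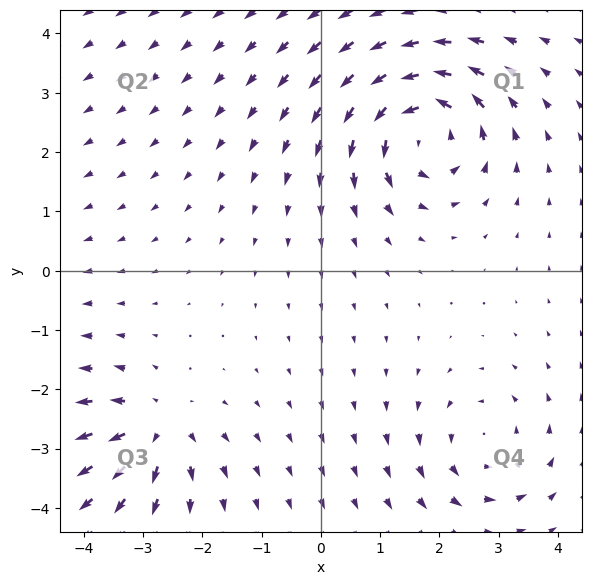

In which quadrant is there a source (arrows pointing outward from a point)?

Q3

The source sits at approximately (-2.8, -2.7), which lies in quadrant Q3. The divergence there is about +4, positive as expected for a source.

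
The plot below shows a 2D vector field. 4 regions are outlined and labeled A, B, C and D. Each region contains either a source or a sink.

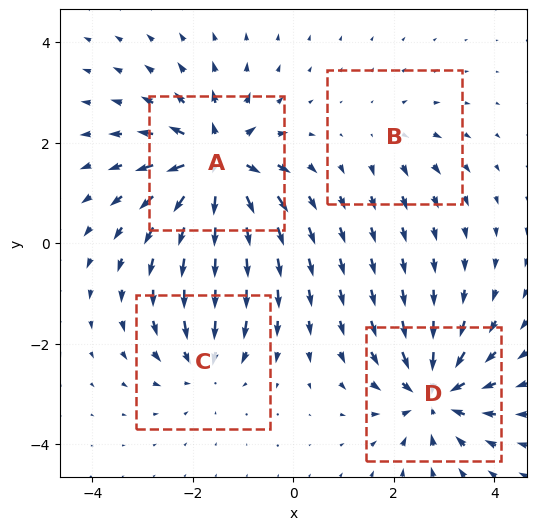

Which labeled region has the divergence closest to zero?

B

Divergence at each region's feature centre — A: about +8, B: about +3, C: about -4, D: about -7. Region B is closest to zero.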